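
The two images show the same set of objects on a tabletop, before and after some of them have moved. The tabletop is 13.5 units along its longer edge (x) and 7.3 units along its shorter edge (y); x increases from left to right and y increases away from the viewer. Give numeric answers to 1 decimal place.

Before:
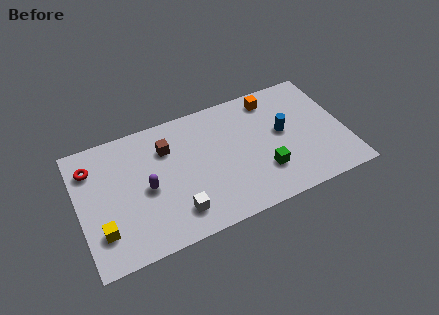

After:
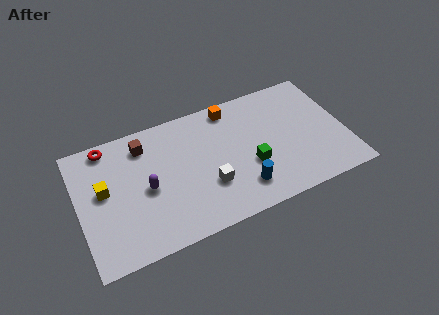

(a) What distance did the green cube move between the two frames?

0.8

From (9.2, 2.1) to (8.6, 2.7), the green cube covered √(0.6² + 0.6²) ≈ 0.8 units.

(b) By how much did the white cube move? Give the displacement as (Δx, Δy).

(1.7, 0.9)

The white cube was at about (4.7, 1.5) and moved to about (6.4, 2.4).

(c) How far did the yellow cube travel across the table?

2.2

The yellow cube moved from about (1.0, 1.9) to (1.3, 4.1), a distance of √(0.3² + 2.2²) ≈ 2.2.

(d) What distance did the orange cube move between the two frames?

2.1

The orange cube was near (10.1, 6.2) before and (8.0, 6.4) after, so it travelled √(2.1² + 0.2²) ≈ 2.1 units.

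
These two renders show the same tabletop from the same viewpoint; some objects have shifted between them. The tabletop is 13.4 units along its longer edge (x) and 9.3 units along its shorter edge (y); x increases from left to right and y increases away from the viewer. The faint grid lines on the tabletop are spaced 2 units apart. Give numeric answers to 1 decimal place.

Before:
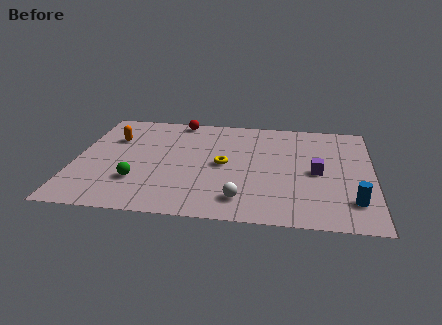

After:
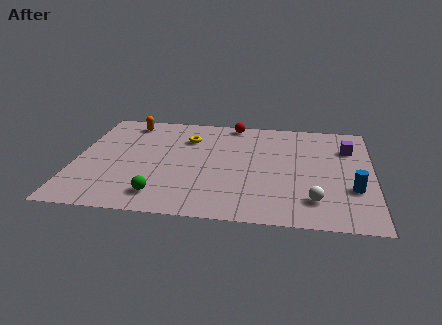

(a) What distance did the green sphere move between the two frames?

1.6

From (2.9, 2.7) to (4.0, 1.6), the green sphere covered √(1.1² + 1.1²) ≈ 1.6 units.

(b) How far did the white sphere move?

3.2

The white sphere was near (7.6, 1.7) before and (10.8, 2.0) after, so it travelled √(3.2² + 0.3²) ≈ 3.2 units.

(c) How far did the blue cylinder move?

1.0

From (12.5, 2.1) to (12.5, 3.1), the blue cylinder covered √(0.0² + 1.0²) ≈ 1.0 units.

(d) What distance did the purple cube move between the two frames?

2.7

The purple cube was near (10.9, 4.4) before and (12.3, 6.7) after, so it travelled √(1.4² + 2.3²) ≈ 2.7 units.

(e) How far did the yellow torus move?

2.8

The yellow torus moved from about (6.7, 4.6) to (5.0, 6.8), a distance of √(1.7² + 2.2²) ≈ 2.8.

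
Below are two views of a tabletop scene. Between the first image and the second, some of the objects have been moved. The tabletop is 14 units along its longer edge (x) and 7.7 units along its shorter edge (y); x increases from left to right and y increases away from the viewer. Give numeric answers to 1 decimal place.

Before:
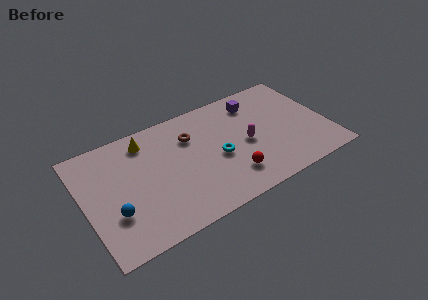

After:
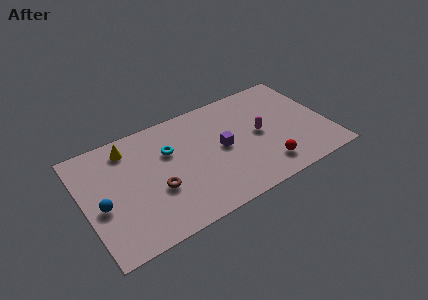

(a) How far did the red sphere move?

2.0

The red sphere was near (8.1, 1.8) before and (10.1, 1.5) after, so it travelled √(2.0² + 0.3²) ≈ 2.0 units.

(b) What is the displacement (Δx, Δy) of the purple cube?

(-2.3, -2.3)

From the two frames, the purple cube sits at roughly (10.2, 6.2) before and (7.9, 3.9) after.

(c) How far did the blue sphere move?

1.0

From (1.5, 2.5) to (0.9, 3.3), the blue sphere covered √(0.6² + 0.8²) ≈ 1.0 units.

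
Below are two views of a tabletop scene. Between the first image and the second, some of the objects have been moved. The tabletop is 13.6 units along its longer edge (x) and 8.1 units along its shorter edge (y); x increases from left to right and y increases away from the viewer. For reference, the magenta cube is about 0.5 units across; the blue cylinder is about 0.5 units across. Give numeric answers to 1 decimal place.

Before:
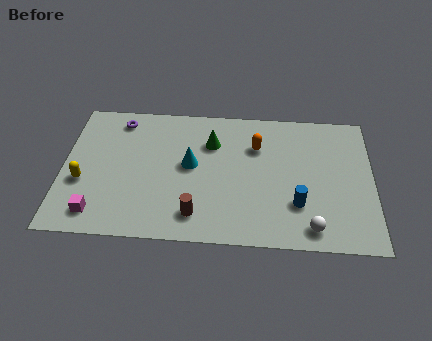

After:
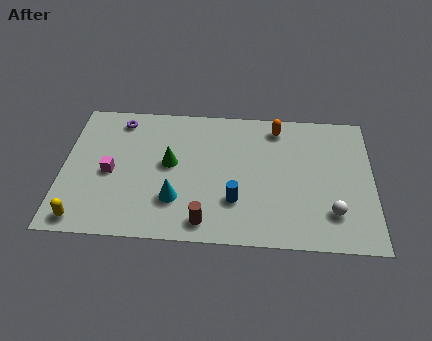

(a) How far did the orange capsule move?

1.5

From (8.5, 5.7) to (9.4, 6.9), the orange capsule covered √(0.9² + 1.2²) ≈ 1.5 units.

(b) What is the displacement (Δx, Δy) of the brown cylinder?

(0.4, -0.4)

The brown cylinder was at about (5.9, 1.5) and moved to about (6.3, 1.1).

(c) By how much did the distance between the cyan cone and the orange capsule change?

+3.2

The distance was about 3.2 in the first image and 6.4 in the second, so they moved 3.2 units further apart.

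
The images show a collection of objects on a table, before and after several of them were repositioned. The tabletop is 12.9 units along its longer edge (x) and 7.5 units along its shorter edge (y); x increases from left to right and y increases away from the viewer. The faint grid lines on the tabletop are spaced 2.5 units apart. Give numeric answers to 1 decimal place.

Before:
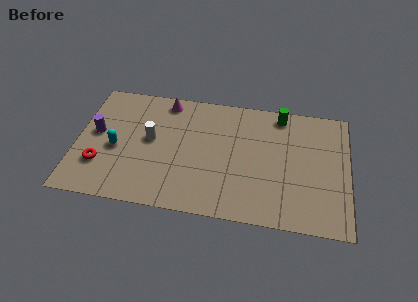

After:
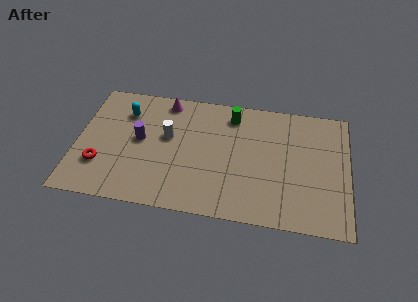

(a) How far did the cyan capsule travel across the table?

2.3

The cyan capsule moved from about (1.9, 3.3) to (2.2, 5.6), a distance of √(0.3² + 2.3²) ≈ 2.3.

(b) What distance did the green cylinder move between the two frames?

2.3

The green cylinder moved from about (9.6, 6.6) to (7.3, 6.2), a distance of √(2.3² + 0.4²) ≈ 2.3.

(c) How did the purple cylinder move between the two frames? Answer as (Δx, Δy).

(2.1, -0.1)

From the two frames, the purple cylinder sits at roughly (0.9, 4.1) before and (3.0, 4.0) after.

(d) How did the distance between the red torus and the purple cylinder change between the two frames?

+0.6

Before: roughly 1.9 units apart; after: 2.5. That's 0.6 units further apart.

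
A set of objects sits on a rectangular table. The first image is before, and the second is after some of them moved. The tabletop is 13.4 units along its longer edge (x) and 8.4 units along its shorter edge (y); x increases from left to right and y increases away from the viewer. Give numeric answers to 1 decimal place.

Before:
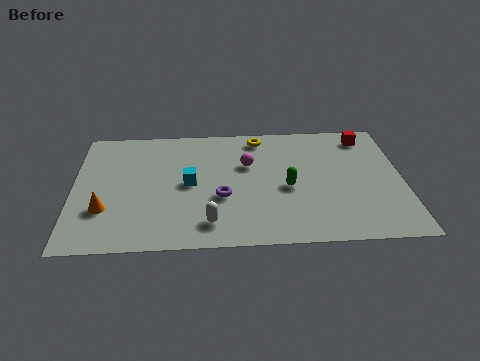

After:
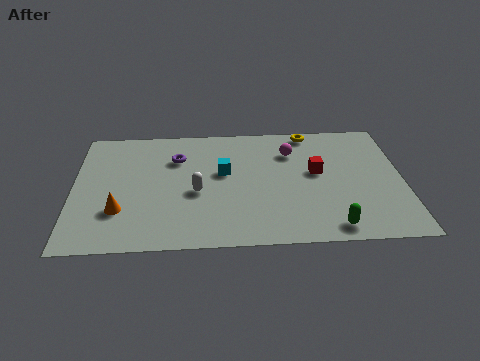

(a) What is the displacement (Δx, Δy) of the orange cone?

(0.6, -0.1)

From the two frames, the orange cone sits at roughly (1.3, 2.6) before and (1.9, 2.5) after.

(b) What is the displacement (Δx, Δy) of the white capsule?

(-0.5, 2.1)

The white capsule started near (5.5, 1.5) and ended near (5.0, 3.6).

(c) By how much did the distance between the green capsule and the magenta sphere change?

+3.1

The distance was about 2.3 in the first image and 5.4 in the second, so they moved 3.1 units further apart.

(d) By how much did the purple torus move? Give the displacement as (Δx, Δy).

(-1.8, 2.8)

The purple torus started near (6.0, 3.2) and ended near (4.2, 6.0).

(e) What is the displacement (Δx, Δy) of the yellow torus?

(2.1, 0.3)

The yellow torus started near (7.6, 7.3) and ended near (9.7, 7.6).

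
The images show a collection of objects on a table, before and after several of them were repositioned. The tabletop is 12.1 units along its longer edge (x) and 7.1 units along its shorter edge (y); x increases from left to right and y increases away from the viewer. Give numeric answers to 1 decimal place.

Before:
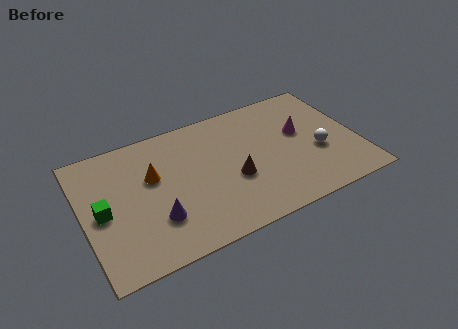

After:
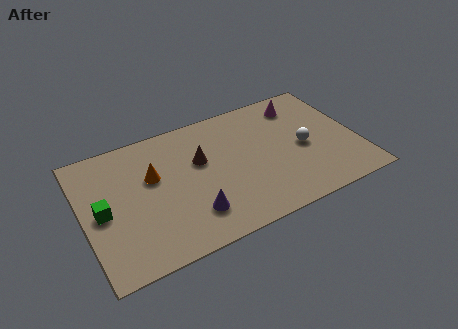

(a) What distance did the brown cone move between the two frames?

2.1

The brown cone moved from about (6.5, 2.8) to (5.2, 4.4), a distance of √(1.3² + 1.6²) ≈ 2.1.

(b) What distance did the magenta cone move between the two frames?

1.6

The magenta cone moved from about (9.7, 4.2) to (9.9, 5.8), a distance of √(0.2² + 1.6²) ≈ 1.6.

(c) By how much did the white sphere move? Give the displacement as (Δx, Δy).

(-0.6, 0.5)

The white sphere was at about (10.3, 2.8) and moved to about (9.7, 3.3).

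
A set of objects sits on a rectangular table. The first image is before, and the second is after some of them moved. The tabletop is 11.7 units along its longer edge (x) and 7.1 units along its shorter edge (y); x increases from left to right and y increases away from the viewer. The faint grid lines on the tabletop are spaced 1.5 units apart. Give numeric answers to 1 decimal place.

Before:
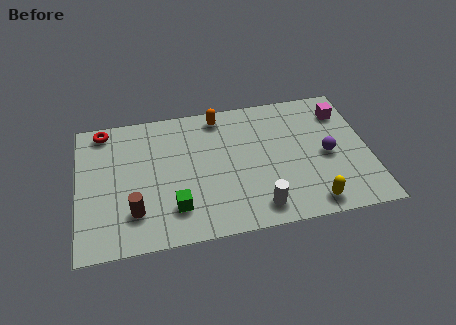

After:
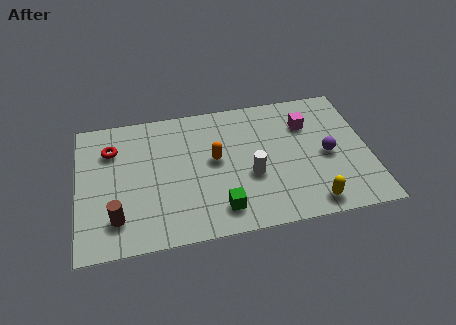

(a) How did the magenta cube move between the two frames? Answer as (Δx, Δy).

(-1.5, -0.4)

From the two frames, the magenta cube sits at roughly (10.8, 5.5) before and (9.3, 5.1) after.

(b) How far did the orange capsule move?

2.3

From (5.8, 6.2) to (5.5, 3.9), the orange capsule covered √(0.3² + 2.3²) ≈ 2.3 units.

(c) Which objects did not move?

the purple sphere and the yellow capsule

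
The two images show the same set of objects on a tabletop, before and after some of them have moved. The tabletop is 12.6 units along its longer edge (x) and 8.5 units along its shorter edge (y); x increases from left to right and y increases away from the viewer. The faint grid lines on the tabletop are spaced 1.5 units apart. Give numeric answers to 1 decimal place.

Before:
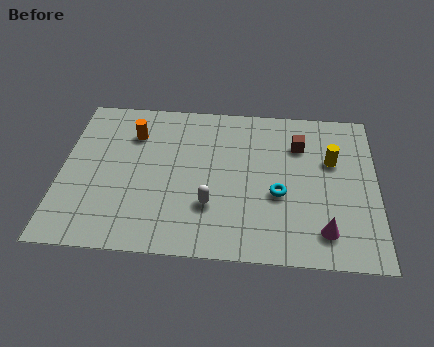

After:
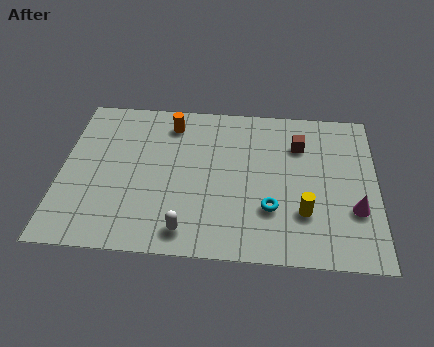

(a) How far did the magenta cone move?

1.7

The magenta cone was near (10.5, 1.6) before and (11.7, 2.8) after, so it travelled √(1.2² + 1.2²) ≈ 1.7 units.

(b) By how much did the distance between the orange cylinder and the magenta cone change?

-0.5

The distance was about 9.0 in the first image and 8.5 in the second, so they moved 0.5 units closer together.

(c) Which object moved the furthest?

the yellow cylinder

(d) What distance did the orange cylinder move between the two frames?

1.7

The orange cylinder was near (2.8, 6.3) before and (4.3, 7.0) after, so it travelled √(1.5² + 0.7²) ≈ 1.7 units.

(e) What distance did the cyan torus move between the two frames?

0.9

From (8.7, 3.4) to (8.4, 2.6), the cyan torus covered √(0.3² + 0.8²) ≈ 0.9 units.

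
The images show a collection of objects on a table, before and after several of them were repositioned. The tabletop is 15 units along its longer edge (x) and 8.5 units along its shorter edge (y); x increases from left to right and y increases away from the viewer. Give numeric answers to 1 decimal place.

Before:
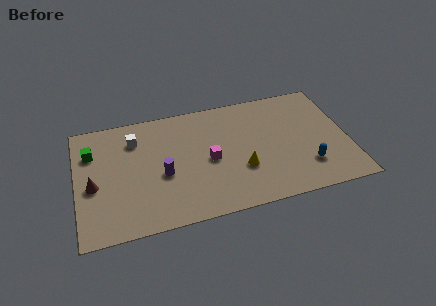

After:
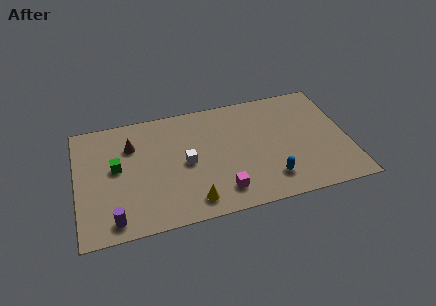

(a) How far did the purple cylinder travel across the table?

3.8

From (4.7, 3.6) to (1.9, 1.1), the purple cylinder covered √(2.8² + 2.5²) ≈ 3.8 units.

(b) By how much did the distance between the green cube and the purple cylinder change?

-0.9

They were about 4.5 units apart before and 3.6 after — 0.9 units closer together.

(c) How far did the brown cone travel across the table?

3.3

The brown cone moved from about (0.9, 3.7) to (3.1, 6.1), a distance of √(2.2² + 2.4²) ≈ 3.3.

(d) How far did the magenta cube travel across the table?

2.5

The magenta cube was near (7.3, 4.0) before and (7.8, 1.6) after, so it travelled √(0.5² + 2.4²) ≈ 2.5 units.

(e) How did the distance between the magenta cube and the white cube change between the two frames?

-1.6

They were about 4.7 units apart before and 3.1 after — 1.6 units closer together.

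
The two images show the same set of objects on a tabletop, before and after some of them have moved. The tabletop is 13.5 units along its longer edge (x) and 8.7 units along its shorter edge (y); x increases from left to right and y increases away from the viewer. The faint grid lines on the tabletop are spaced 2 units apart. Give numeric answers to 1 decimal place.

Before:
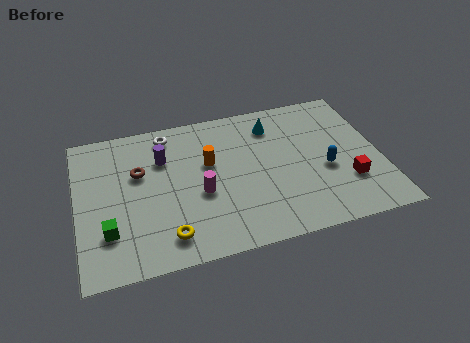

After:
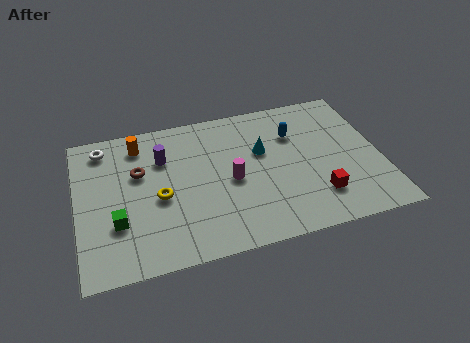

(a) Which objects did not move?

the purple cylinder and the brown torus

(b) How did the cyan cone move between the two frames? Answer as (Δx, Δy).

(-0.6, -1.5)

From the two frames, the cyan cone sits at roughly (8.9, 6.9) before and (8.3, 5.4) after.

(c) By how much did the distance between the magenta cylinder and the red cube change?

-2.4

Before: roughly 6.6 units apart; after: 4.2. That's 2.4 units closer together.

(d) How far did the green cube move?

0.6

The green cube moved from about (1.3, 2.4) to (1.7, 2.8), a distance of √(0.4² + 0.4²) ≈ 0.6.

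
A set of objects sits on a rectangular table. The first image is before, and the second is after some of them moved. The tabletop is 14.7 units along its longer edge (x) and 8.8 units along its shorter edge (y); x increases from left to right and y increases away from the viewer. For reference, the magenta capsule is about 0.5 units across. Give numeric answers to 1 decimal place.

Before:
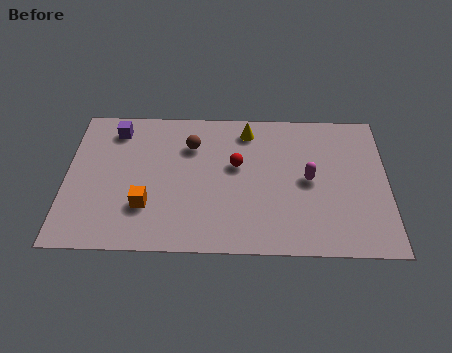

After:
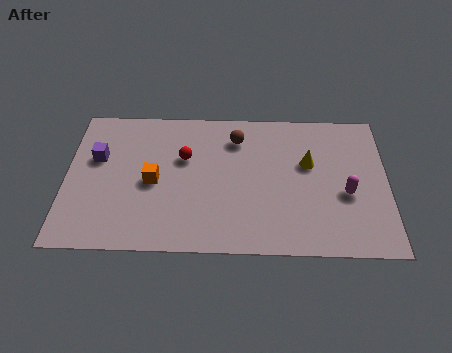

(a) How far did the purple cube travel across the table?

2.0

The purple cube was near (2.2, 7.3) before and (1.4, 5.5) after, so it travelled √(0.8² + 1.8²) ≈ 2.0 units.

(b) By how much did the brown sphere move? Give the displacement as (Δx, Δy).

(2.1, 0.5)

The brown sphere was at about (5.7, 6.4) and moved to about (7.8, 6.9).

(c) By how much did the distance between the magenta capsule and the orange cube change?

+1.2

They were about 7.6 units apart before and 8.8 after — 1.2 units further apart.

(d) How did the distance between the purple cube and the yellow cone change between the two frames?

+3.6

The distance was about 6.1 in the first image and 9.7 in the second, so they moved 3.6 units further apart.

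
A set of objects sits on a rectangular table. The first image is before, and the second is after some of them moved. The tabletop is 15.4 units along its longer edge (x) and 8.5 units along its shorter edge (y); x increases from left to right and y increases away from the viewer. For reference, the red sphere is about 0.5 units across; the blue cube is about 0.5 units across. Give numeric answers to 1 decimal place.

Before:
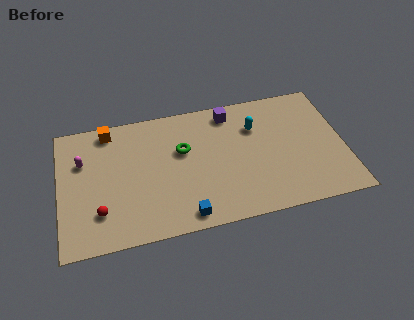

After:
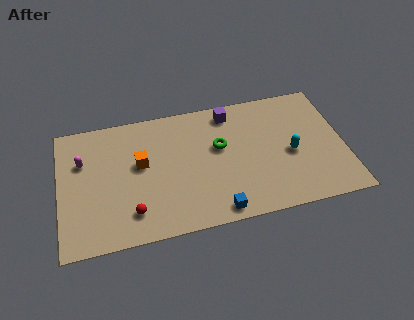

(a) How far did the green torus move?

2.0

The green torus was near (6.7, 5.3) before and (8.7, 5.1) after, so it travelled √(2.0² + 0.2²) ≈ 2.0 units.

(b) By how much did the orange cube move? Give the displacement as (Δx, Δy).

(1.6, -2.6)

From the two frames, the orange cube sits at roughly (2.8, 7.5) before and (4.4, 4.9) after.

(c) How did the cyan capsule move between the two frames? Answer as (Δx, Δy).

(1.8, -2.2)

The cyan capsule was at about (10.7, 6.0) and moved to about (12.5, 3.8).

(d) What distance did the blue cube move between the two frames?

1.7

From (6.6, 1.0) to (8.3, 0.9), the blue cube covered √(1.7² + 0.1²) ≈ 1.7 units.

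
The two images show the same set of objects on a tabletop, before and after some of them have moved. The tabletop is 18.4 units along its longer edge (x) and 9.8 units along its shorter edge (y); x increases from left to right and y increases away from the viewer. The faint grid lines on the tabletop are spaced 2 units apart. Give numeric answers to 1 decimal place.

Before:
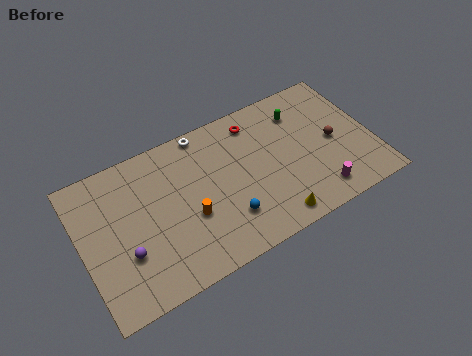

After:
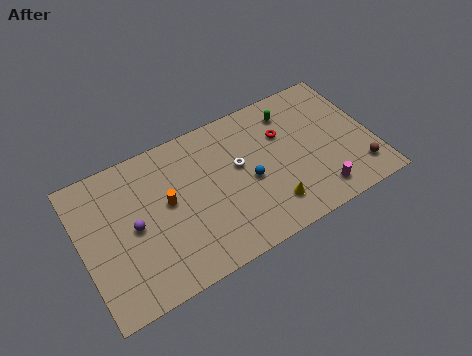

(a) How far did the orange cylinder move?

2.0

The orange cylinder moved from about (6.6, 3.8) to (5.4, 5.4), a distance of √(1.2² + 1.6²) ≈ 2.0.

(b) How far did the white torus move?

3.8

The white torus was near (8.2, 9.0) before and (10.0, 5.7) after, so it travelled √(1.8² + 3.3²) ≈ 3.8 units.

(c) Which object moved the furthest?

the white torus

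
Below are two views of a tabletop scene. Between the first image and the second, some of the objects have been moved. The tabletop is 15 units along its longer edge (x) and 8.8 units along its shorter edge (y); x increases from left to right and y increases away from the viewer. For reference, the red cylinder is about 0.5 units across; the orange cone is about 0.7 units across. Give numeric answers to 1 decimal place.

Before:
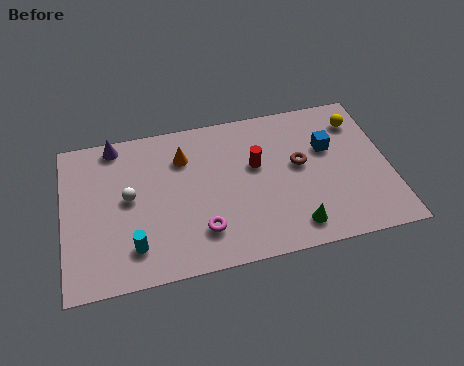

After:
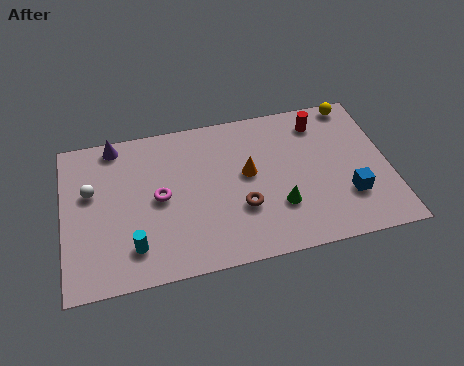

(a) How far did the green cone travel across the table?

1.4

The green cone moved from about (10.4, 1.4) to (9.8, 2.7), a distance of √(0.6² + 1.3²) ≈ 1.4.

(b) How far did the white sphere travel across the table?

1.8

The white sphere was near (3.0, 4.7) before and (1.3, 5.4) after, so it travelled √(1.7² + 0.7²) ≈ 1.8 units.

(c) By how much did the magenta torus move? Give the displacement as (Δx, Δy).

(-1.8, 2.3)

The magenta torus was at about (6.2, 2.1) and moved to about (4.4, 4.4).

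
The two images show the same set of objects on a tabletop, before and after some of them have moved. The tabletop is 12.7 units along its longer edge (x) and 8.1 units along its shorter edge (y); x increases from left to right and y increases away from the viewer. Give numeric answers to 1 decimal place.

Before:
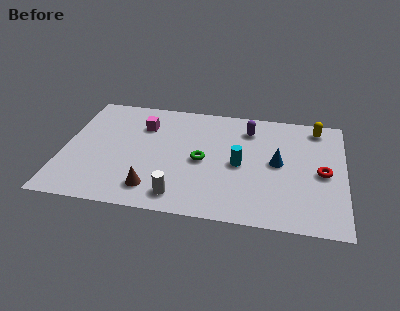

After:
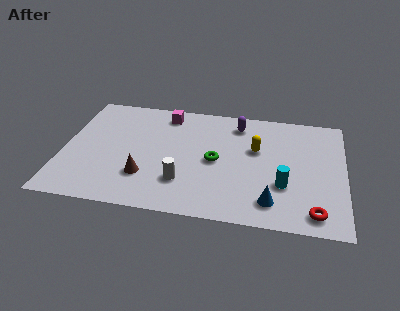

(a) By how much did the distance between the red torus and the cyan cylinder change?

-1.6

The distance was about 3.7 in the first image and 2.1 in the second, so they moved 1.6 units closer together.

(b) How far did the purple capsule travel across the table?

0.6

The purple capsule was near (8.3, 6.4) before and (7.8, 6.7) after, so it travelled √(0.5² + 0.3²) ≈ 0.6 units.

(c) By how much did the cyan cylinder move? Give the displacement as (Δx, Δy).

(2.0, -1.1)

The cyan cylinder was at about (8.0, 3.8) and moved to about (10.0, 2.7).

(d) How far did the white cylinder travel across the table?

1.0

From (5.4, 1.2) to (5.5, 2.2), the white cylinder covered √(0.1² + 1.0²) ≈ 1.0 units.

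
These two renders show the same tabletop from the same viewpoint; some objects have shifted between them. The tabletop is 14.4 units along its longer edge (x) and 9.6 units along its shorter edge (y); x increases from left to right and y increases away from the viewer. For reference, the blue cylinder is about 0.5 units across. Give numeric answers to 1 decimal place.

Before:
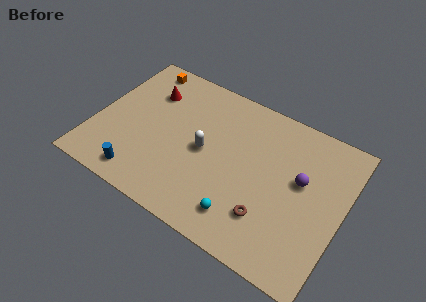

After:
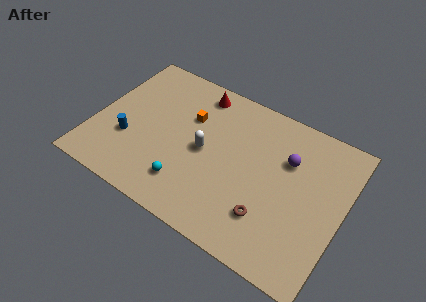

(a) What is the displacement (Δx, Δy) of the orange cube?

(3.3, -2.1)

The orange cube started near (1.9, 8.5) and ended near (5.2, 6.4).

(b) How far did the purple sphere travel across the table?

1.3

From (11.9, 5.6) to (11.0, 6.5), the purple sphere covered √(0.9² + 0.9²) ≈ 1.3 units.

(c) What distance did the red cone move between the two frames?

3.0

The red cone moved from about (2.7, 7.0) to (5.4, 8.3), a distance of √(2.7² + 1.3²) ≈ 3.0.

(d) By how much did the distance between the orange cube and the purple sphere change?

-4.6

They were about 10.4 units apart before and 5.8 after — 4.6 units closer together.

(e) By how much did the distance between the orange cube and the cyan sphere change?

-5.5

The distance was about 9.8 in the first image and 4.3 in the second, so they moved 5.5 units closer together.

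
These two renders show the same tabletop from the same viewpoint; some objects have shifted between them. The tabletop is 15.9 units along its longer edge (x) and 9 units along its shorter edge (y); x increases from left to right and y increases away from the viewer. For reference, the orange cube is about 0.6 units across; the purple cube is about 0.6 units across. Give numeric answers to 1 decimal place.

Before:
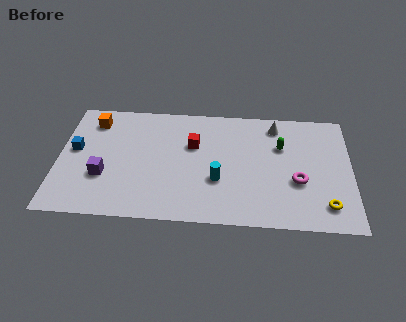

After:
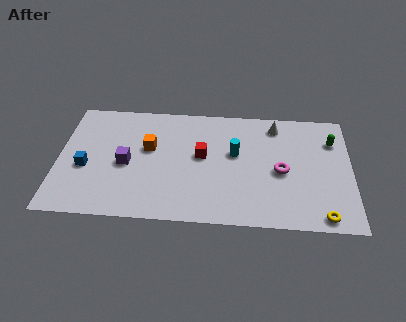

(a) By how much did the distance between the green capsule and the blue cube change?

+2.5

The distance was about 11.2 in the first image and 13.7 in the second, so they moved 2.5 units further apart.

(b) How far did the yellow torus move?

0.8

The yellow torus moved from about (14.5, 1.7) to (14.3, 0.9), a distance of √(0.2² + 0.8²) ≈ 0.8.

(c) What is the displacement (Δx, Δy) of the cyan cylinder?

(0.9, 2.1)

The cyan cylinder started near (8.7, 3.2) and ended near (9.6, 5.3).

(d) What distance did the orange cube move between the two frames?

3.6

The orange cube moved from about (1.8, 7.3) to (4.9, 5.4), a distance of √(3.1² + 1.9²) ≈ 3.6.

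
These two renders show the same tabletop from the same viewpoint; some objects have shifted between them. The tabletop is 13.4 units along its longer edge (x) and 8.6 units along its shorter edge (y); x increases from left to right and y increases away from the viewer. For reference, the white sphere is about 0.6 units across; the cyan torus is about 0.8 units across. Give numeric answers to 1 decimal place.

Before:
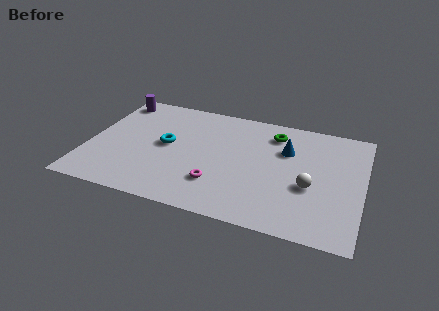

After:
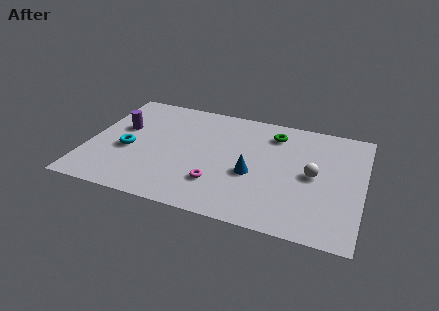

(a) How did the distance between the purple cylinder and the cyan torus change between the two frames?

-2.4

The distance was about 4.1 in the first image and 1.7 in the second, so they moved 2.4 units closer together.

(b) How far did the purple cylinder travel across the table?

2.3

The purple cylinder was near (0.9, 7.4) before and (1.5, 5.2) after, so it travelled √(0.6² + 2.2²) ≈ 2.3 units.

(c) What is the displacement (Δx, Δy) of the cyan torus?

(-1.8, -0.9)

The cyan torus started near (3.8, 4.5) and ended near (2.0, 3.6).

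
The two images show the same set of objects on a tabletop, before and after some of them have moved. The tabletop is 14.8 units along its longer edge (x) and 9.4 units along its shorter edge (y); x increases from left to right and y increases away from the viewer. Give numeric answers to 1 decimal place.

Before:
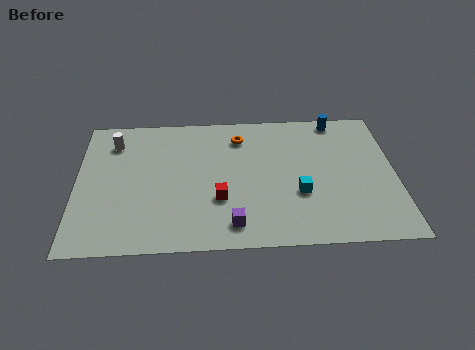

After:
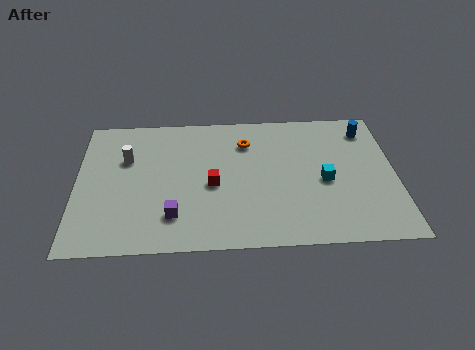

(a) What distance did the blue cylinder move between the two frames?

1.6

From (12.2, 8.5) to (13.6, 7.7), the blue cylinder covered √(1.4² + 0.8²) ≈ 1.6 units.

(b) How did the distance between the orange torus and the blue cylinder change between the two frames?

+1.0

They were about 4.7 units apart before and 5.7 after — 1.0 units further apart.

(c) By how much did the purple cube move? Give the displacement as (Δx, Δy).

(-2.7, 0.7)

The purple cube was at about (7.2, 1.5) and moved to about (4.5, 2.2).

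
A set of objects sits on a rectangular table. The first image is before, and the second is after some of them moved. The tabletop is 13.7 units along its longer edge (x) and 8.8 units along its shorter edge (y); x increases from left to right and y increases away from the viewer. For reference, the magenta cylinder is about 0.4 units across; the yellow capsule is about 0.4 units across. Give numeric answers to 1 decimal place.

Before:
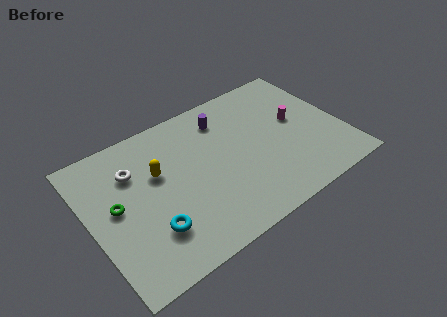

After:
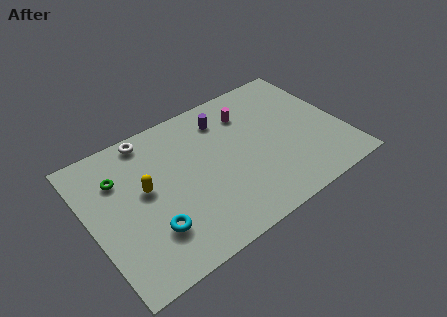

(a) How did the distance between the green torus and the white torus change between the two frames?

+0.5

Before: roughly 2.0 units apart; after: 2.5. That's 0.5 units further apart.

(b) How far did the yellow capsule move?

1.0

The yellow capsule moved from about (3.8, 5.5) to (3.0, 4.9), a distance of √(0.8² + 0.6²) ≈ 1.0.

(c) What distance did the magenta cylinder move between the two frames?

3.0

The magenta cylinder was near (11.4, 4.9) before and (9.0, 6.7) after, so it travelled √(2.4² + 1.8²) ≈ 3.0 units.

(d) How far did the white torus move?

1.9

The white torus moved from about (2.6, 6.3) to (3.7, 7.9), a distance of √(1.1² + 1.6²) ≈ 1.9.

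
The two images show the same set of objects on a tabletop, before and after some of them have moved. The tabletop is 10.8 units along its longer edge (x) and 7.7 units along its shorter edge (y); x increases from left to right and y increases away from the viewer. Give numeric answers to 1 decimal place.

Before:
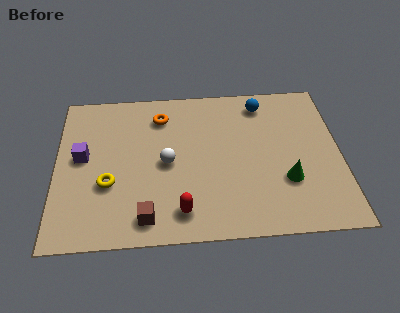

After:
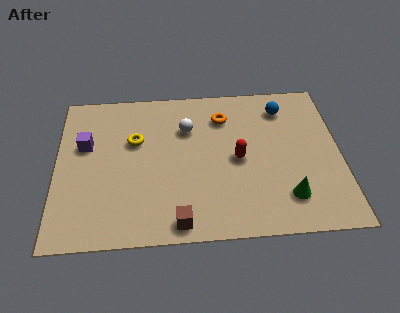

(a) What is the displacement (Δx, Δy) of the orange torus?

(2.4, -0.2)

The orange torus started near (4.0, 6.1) and ended near (6.4, 5.9).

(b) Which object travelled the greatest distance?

the red capsule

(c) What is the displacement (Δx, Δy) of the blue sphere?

(0.8, -0.3)

The blue sphere was at about (7.9, 6.5) and moved to about (8.7, 6.2).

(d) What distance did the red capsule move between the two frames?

3.3

The red capsule was near (4.7, 1.3) before and (6.9, 3.7) after, so it travelled √(2.2² + 2.4²) ≈ 3.3 units.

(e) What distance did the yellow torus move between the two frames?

2.3

The yellow torus moved from about (2.0, 2.8) to (3.0, 4.9), a distance of √(1.0² + 2.1²) ≈ 2.3.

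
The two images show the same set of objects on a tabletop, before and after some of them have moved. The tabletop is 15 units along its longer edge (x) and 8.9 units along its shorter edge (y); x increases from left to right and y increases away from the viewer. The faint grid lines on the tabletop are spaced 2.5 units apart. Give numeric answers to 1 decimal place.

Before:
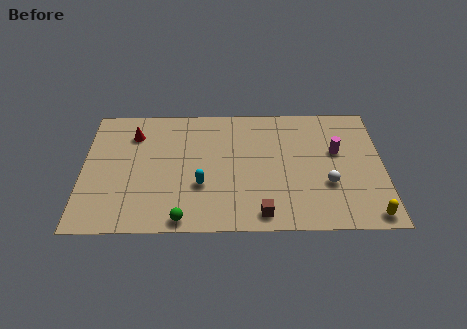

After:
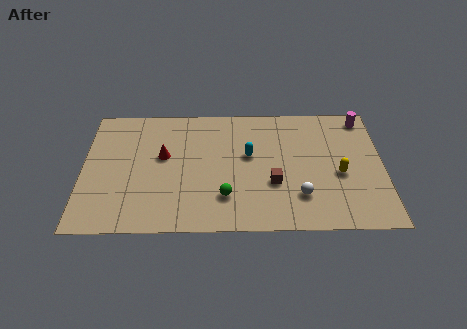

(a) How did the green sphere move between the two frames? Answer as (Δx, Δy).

(2.1, 1.5)

The green sphere was at about (5.0, 0.8) and moved to about (7.1, 2.3).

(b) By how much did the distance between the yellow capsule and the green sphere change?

-3.3

They were about 9.2 units apart before and 5.9 after — 3.3 units closer together.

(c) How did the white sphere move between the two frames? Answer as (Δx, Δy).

(-1.4, -0.8)

From the two frames, the white sphere sits at roughly (12.2, 3.1) before and (10.8, 2.3) after.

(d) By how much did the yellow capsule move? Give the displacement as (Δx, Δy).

(-1.4, 2.9)

The yellow capsule was at about (14.2, 0.9) and moved to about (12.8, 3.8).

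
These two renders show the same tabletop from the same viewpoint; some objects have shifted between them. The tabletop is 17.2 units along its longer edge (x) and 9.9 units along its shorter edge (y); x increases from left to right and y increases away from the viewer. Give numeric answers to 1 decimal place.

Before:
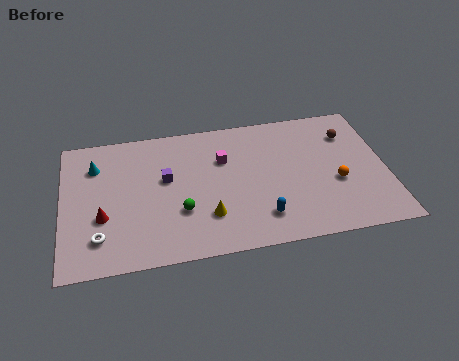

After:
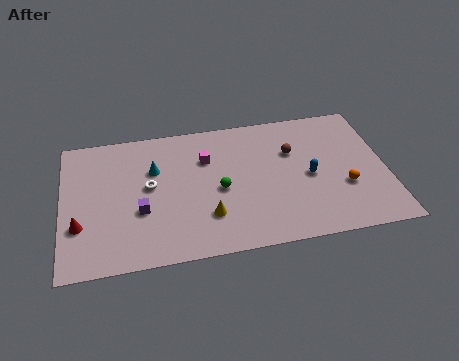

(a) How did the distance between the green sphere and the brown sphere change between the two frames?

-5.6

The distance was about 10.1 in the first image and 4.5 in the second, so they moved 5.6 units closer together.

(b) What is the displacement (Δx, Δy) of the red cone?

(-1.2, -0.4)

The red cone was at about (2.1, 3.6) and moved to about (0.9, 3.2).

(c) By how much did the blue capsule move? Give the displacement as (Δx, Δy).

(2.7, 2.5)

From the two frames, the blue capsule sits at roughly (10.4, 2.1) before and (13.1, 4.6) after.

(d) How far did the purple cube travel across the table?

2.5

From (5.5, 5.8) to (4.1, 3.7), the purple cube covered √(1.4² + 2.1²) ≈ 2.5 units.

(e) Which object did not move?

the yellow cone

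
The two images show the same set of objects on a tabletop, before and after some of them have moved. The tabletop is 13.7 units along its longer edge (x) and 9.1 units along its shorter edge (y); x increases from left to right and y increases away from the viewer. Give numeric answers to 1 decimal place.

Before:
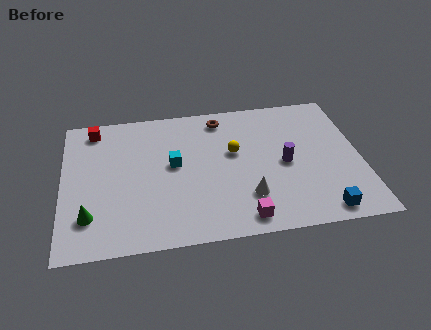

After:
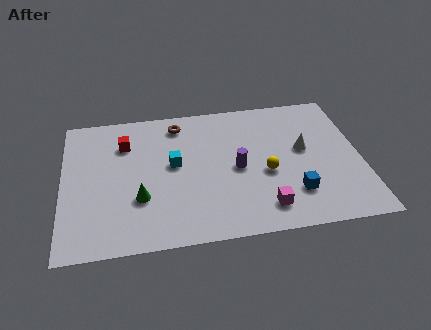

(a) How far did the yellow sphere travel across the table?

2.1

The yellow sphere was near (7.9, 5.4) before and (9.3, 3.8) after, so it travelled √(1.4² + 1.6²) ≈ 2.1 units.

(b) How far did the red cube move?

1.8

The red cube moved from about (1.5, 7.9) to (2.9, 6.7), a distance of √(1.4² + 1.2²) ≈ 1.8.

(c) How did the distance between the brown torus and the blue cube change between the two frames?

-0.6

They were about 8.0 units apart before and 7.4 after — 0.6 units closer together.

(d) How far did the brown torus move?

2.0

The brown torus was near (7.4, 7.8) before and (5.4, 7.7) after, so it travelled √(2.0² + 0.1²) ≈ 2.0 units.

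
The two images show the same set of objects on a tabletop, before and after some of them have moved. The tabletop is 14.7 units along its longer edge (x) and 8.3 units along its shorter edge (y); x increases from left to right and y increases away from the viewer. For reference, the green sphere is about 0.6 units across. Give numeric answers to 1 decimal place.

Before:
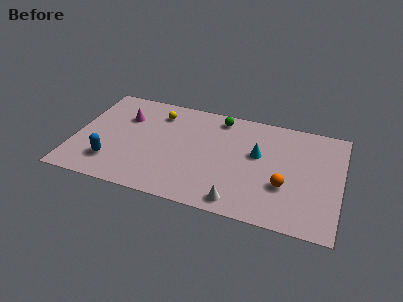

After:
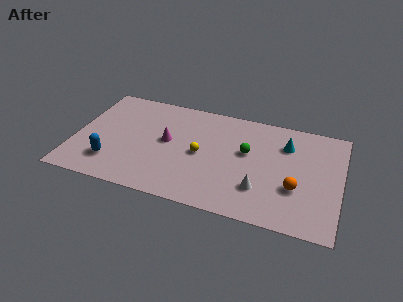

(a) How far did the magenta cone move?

2.8

From (2.6, 5.8) to (5.1, 4.5), the magenta cone covered √(2.5² + 1.3²) ≈ 2.8 units.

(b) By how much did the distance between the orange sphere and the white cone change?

-1.1

They were about 3.1 units apart before and 2.0 after — 1.1 units closer together.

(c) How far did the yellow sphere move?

3.7

From (4.4, 6.6) to (7.0, 4.0), the yellow sphere covered √(2.6² + 2.6²) ≈ 3.7 units.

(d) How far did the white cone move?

1.7

From (9.3, 1.0) to (10.4, 2.3), the white cone covered √(1.1² + 1.3²) ≈ 1.7 units.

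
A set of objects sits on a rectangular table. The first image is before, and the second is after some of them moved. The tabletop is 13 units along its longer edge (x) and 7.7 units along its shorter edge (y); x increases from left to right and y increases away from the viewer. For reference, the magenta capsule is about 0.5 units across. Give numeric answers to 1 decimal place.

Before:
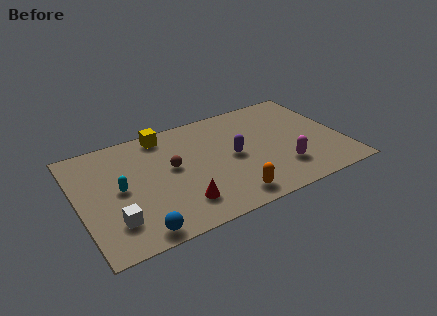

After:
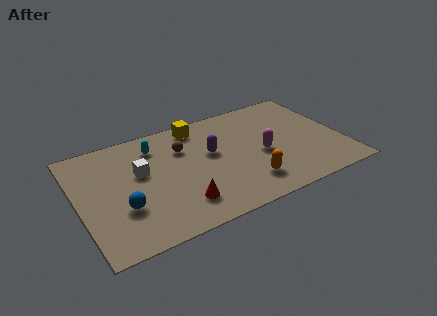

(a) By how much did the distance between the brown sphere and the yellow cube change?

-0.9

The distance was about 2.5 in the first image and 1.6 in the second, so they moved 0.9 units closer together.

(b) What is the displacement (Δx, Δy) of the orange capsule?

(1.0, 0.6)

The orange capsule was at about (7.0, 1.1) and moved to about (8.0, 1.7).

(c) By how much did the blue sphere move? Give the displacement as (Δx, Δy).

(-0.5, 1.8)

The blue sphere started near (2.5, 0.8) and ended near (2.0, 2.6).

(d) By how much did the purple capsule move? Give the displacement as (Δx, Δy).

(-1.0, 0.7)

The purple capsule was at about (7.6, 3.8) and moved to about (6.6, 4.5).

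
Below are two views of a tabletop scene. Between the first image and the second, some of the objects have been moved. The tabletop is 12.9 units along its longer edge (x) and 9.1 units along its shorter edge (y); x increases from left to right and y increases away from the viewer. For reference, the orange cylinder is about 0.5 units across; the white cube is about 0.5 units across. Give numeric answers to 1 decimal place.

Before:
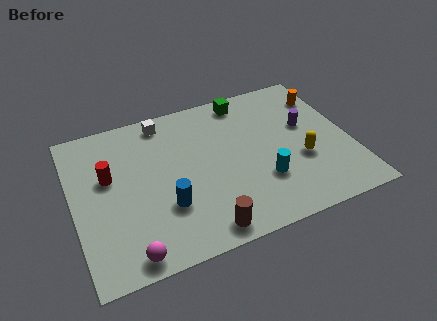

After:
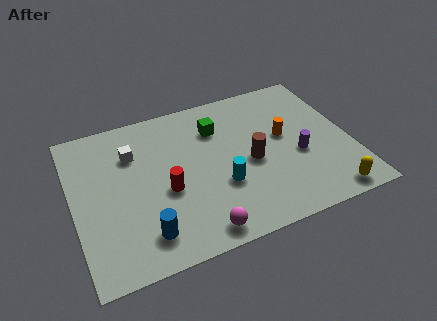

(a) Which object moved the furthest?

the brown cylinder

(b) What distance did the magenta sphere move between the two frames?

3.2

The magenta sphere was near (2.2, 0.9) before and (5.4, 1.0) after, so it travelled √(3.2² + 0.1²) ≈ 3.2 units.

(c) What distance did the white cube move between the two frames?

2.2

The white cube moved from about (4.5, 8.0) to (2.9, 6.5), a distance of √(1.6² + 1.5²) ≈ 2.2.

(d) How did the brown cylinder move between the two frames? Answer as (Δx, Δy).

(2.6, 3.1)

From the two frames, the brown cylinder sits at roughly (5.6, 1.0) before and (8.2, 4.1) after.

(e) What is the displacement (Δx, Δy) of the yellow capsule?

(0.9, -2.5)

The yellow capsule started near (10.5, 3.4) and ended near (11.4, 0.9).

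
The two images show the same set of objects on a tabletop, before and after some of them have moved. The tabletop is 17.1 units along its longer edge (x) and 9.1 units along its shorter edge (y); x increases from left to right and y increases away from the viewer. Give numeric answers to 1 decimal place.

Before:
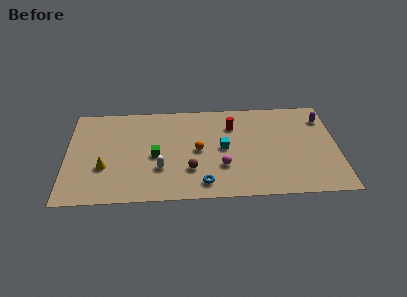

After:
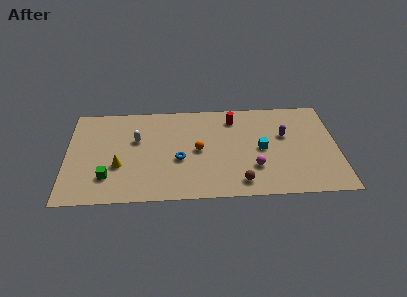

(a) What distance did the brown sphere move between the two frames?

3.4

From (7.8, 2.7) to (10.9, 1.4), the brown sphere covered √(3.1² + 1.3²) ≈ 3.4 units.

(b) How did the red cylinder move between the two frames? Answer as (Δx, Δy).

(0.1, 0.7)

From the two frames, the red cylinder sits at roughly (10.5, 6.7) before and (10.6, 7.4) after.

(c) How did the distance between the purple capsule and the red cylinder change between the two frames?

-2.1

The distance was about 5.8 in the first image and 3.7 in the second, so they moved 2.1 units closer together.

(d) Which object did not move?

the orange sphere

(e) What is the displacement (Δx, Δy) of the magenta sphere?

(2.0, -0.2)

The magenta sphere started near (9.8, 2.9) and ended near (11.8, 2.7).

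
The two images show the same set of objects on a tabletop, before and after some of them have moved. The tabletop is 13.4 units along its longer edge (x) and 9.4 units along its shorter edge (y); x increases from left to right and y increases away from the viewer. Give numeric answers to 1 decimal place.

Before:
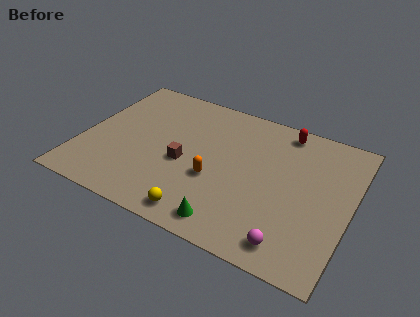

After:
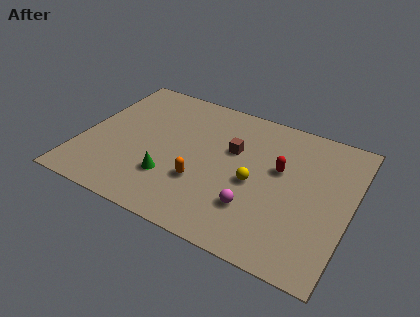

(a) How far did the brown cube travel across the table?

2.9

From (5.2, 4.0) to (7.4, 5.9), the brown cube covered √(2.2² + 1.9²) ≈ 2.9 units.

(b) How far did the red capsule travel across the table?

2.7

The red capsule was near (9.7, 8.3) before and (9.8, 5.6) after, so it travelled √(0.1² + 2.7²) ≈ 2.7 units.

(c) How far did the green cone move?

3.5

From (7.9, 1.2) to (4.7, 2.7), the green cone covered √(3.2² + 1.5²) ≈ 3.5 units.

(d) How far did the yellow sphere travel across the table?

3.8

The yellow sphere was near (6.5, 1.1) before and (8.7, 4.2) after, so it travelled √(2.2² + 3.1²) ≈ 3.8 units.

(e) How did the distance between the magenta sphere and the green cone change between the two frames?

+1.2

The distance was about 3.0 in the first image and 4.2 in the second, so they moved 1.2 units further apart.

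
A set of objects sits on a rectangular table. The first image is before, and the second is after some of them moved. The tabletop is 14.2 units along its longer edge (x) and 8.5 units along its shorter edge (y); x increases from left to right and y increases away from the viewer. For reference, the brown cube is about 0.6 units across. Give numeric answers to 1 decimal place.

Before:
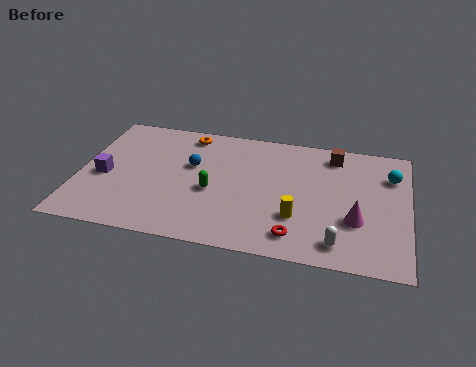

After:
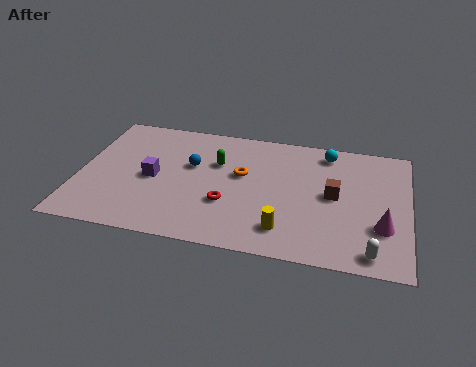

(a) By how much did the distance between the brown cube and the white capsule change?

-2.1

The distance was about 5.9 in the first image and 3.8 in the second, so they moved 2.1 units closer together.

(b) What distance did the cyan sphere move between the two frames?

3.0

The cyan sphere was near (13.4, 6.2) before and (10.6, 7.3) after, so it travelled √(2.8² + 1.1²) ≈ 3.0 units.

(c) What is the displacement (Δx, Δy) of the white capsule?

(1.4, -0.3)

From the two frames, the white capsule sits at roughly (11.3, 1.3) before and (12.7, 1.0) after.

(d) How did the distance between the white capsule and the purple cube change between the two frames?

-0.5

They were about 10.5 units apart before and 10.0 after — 0.5 units closer together.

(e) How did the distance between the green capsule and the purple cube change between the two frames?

-1.6

Before: roughly 4.7 units apart; after: 3.1. That's 1.6 units closer together.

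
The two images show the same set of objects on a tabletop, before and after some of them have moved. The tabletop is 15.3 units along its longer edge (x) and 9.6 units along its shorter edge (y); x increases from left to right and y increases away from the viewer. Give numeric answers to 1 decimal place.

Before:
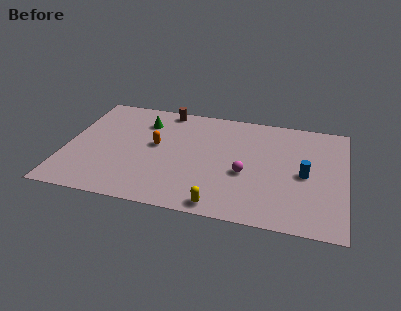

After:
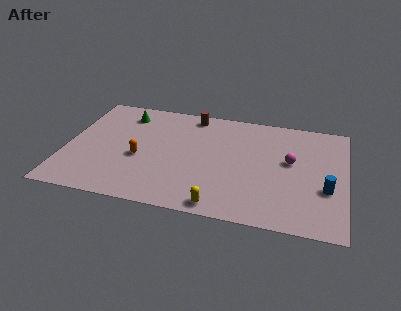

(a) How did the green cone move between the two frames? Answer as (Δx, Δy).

(-1.1, 0.5)

The green cone started near (4.1, 7.3) and ended near (3.0, 7.8).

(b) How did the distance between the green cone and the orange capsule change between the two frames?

+1.8

They were about 2.2 units apart before and 4.0 after — 1.8 units further apart.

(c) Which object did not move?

the yellow capsule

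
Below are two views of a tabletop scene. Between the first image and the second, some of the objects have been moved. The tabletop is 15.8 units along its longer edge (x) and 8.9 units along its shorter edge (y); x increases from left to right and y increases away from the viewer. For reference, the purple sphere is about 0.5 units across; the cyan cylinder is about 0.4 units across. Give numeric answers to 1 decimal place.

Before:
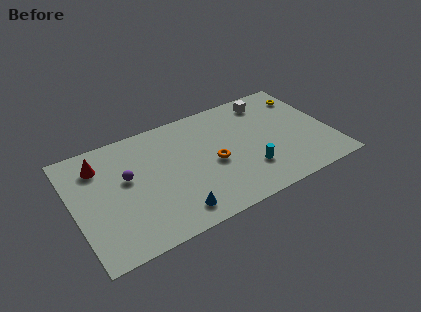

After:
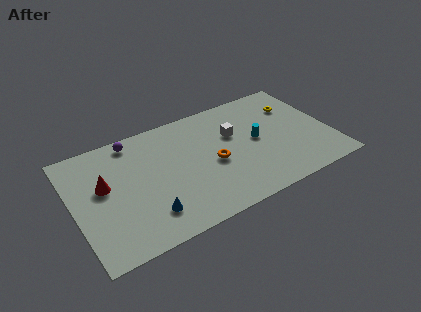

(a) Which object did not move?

the orange torus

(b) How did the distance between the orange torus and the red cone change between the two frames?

-0.6

Before: roughly 7.3 units apart; after: 6.7. That's 0.6 units closer together.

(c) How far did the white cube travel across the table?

3.1

From (12.5, 7.5) to (10.0, 5.7), the white cube covered √(2.5² + 1.8²) ≈ 3.1 units.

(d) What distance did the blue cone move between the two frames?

1.6

The blue cone was near (5.7, 1.4) before and (4.2, 2.0) after, so it travelled √(1.5² + 0.6²) ≈ 1.6 units.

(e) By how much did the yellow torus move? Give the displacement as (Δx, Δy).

(-0.8, -0.6)

The yellow torus started near (14.8, 7.0) and ended near (14.0, 6.4).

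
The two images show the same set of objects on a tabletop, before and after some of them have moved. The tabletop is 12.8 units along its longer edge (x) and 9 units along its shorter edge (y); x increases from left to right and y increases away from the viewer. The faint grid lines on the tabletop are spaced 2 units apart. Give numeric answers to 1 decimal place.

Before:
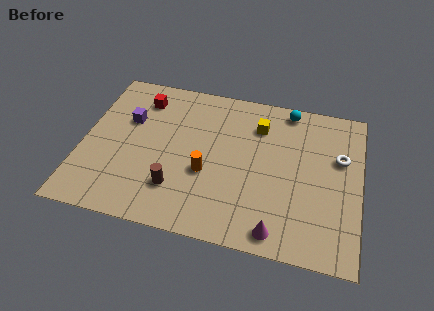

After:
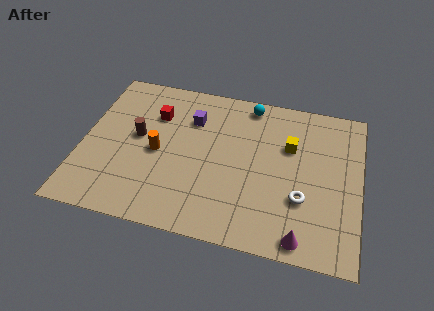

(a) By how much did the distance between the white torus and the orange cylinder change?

+0.4

Before: roughly 6.4 units apart; after: 6.8. That's 0.4 units further apart.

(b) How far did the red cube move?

1.1

The red cube was near (2.5, 7.2) before and (3.2, 6.4) after, so it travelled √(0.7² + 0.8²) ≈ 1.1 units.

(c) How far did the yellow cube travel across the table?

1.7

From (8.0, 6.8) to (9.5, 5.9), the yellow cube covered √(1.5² + 0.9²) ≈ 1.7 units.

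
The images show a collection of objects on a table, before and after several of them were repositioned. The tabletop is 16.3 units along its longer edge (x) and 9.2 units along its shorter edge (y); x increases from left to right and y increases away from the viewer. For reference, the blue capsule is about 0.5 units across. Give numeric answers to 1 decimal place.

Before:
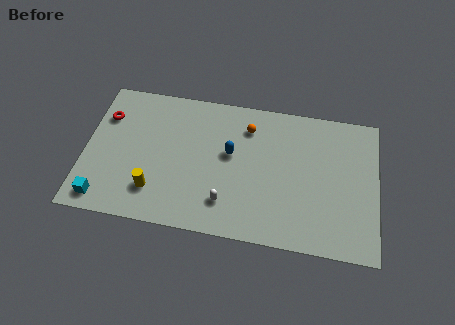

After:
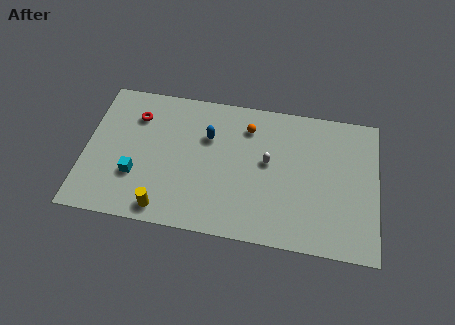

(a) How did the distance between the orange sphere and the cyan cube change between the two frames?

-2.4

Before: roughly 9.8 units apart; after: 7.4. That's 2.4 units closer together.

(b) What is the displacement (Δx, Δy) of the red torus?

(1.7, 0.3)

The red torus was at about (1.0, 6.6) and moved to about (2.7, 6.9).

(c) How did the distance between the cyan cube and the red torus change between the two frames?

-1.5

They were about 5.4 units apart before and 3.9 after — 1.5 units closer together.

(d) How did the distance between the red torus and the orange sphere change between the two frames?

-1.7

Before: roughly 8.0 units apart; after: 6.3. That's 1.7 units closer together.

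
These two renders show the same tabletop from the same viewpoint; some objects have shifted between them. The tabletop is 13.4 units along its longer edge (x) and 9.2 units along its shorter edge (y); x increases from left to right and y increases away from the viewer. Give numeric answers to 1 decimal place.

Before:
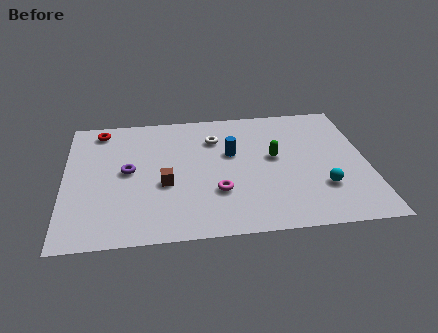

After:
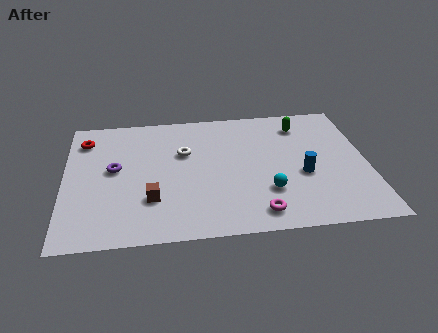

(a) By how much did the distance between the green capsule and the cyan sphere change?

+1.9

Before: roughly 3.1 units apart; after: 5.0. That's 1.9 units further apart.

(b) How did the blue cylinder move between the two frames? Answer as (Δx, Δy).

(3.1, -1.9)

From the two frames, the blue cylinder sits at roughly (7.4, 5.6) before and (10.5, 3.7) after.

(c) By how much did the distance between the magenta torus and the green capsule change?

+3.1

The distance was about 3.4 in the first image and 6.5 in the second, so they moved 3.1 units further apart.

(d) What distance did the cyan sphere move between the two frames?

2.4

The cyan sphere moved from about (11.3, 2.7) to (8.9, 2.7), a distance of √(2.4² + 0.0²) ≈ 2.4.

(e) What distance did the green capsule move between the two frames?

2.6

The green capsule moved from about (9.3, 5.1) to (10.6, 7.4), a distance of √(1.3² + 2.3²) ≈ 2.6.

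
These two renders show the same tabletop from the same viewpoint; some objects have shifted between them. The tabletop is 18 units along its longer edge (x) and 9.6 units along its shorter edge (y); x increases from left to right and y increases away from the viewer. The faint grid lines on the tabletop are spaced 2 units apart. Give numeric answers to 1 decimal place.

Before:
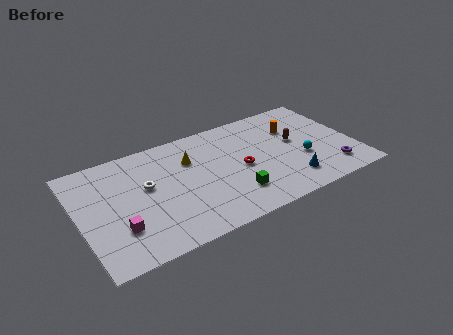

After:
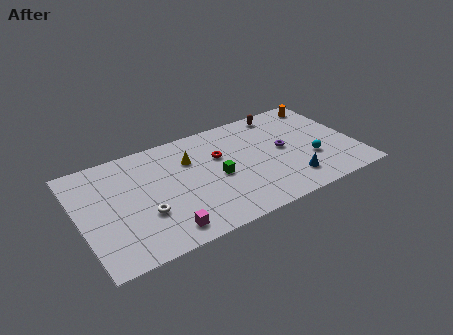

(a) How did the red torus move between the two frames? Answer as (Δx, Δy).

(-1.2, 1.7)

The red torus started near (10.5, 4.5) and ended near (9.3, 6.2).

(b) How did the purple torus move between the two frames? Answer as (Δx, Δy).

(-2.8, 3.1)

The purple torus was at about (16.2, 1.9) and moved to about (13.4, 5.0).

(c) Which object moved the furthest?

the purple torus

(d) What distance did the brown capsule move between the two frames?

3.1

The brown capsule moved from about (14.3, 5.4) to (13.8, 8.5), a distance of √(0.5² + 3.1²) ≈ 3.1.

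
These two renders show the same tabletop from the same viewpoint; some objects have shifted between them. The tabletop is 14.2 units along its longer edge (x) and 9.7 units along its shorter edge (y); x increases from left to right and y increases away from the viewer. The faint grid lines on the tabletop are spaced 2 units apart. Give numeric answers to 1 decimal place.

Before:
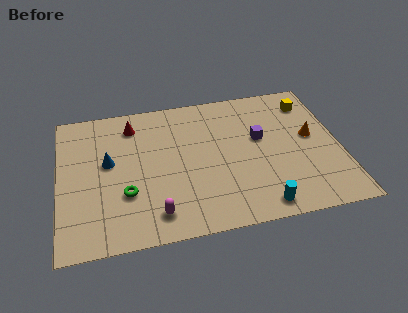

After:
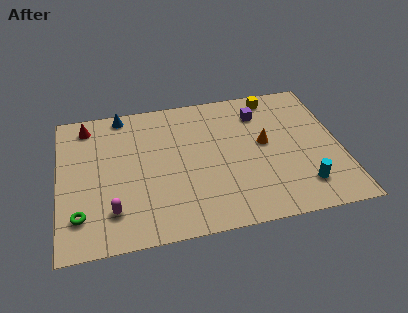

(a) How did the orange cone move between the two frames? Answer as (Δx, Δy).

(-2.4, 0.0)

The orange cone was at about (12.8, 5.3) and moved to about (10.4, 5.3).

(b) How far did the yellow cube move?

2.0

The yellow cube moved from about (12.9, 7.8) to (11.1, 8.6), a distance of √(1.8² + 0.8²) ≈ 2.0.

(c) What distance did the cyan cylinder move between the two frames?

2.4

From (9.9, 1.1) to (12.1, 2.0), the cyan cylinder covered √(2.2² + 0.9²) ≈ 2.4 units.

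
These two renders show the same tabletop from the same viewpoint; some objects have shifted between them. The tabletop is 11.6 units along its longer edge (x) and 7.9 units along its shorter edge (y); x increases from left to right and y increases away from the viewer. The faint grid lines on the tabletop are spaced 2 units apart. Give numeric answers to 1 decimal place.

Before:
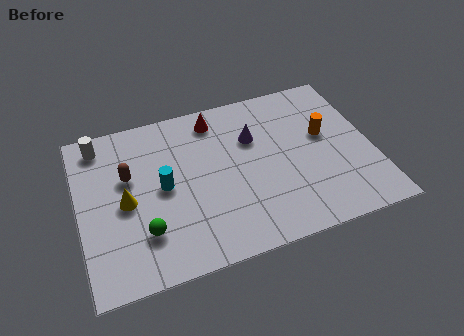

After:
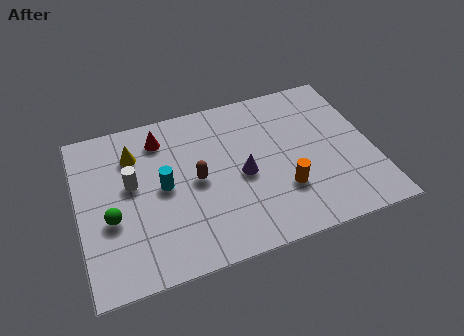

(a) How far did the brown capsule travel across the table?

2.8

The brown capsule was near (2.0, 4.9) before and (4.6, 3.9) after, so it travelled √(2.6² + 1.0²) ≈ 2.8 units.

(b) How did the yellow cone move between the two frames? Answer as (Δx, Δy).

(0.5, 2.2)

From the two frames, the yellow cone sits at roughly (1.8, 3.7) before and (2.3, 5.9) after.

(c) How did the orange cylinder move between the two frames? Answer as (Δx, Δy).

(-1.9, -2.2)

The orange cylinder was at about (9.8, 4.6) and moved to about (7.9, 2.4).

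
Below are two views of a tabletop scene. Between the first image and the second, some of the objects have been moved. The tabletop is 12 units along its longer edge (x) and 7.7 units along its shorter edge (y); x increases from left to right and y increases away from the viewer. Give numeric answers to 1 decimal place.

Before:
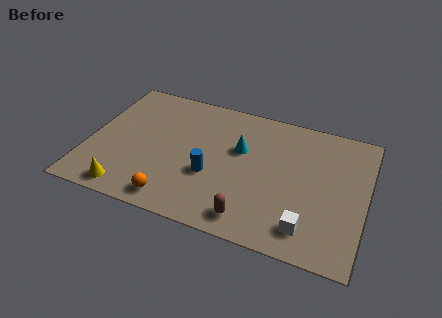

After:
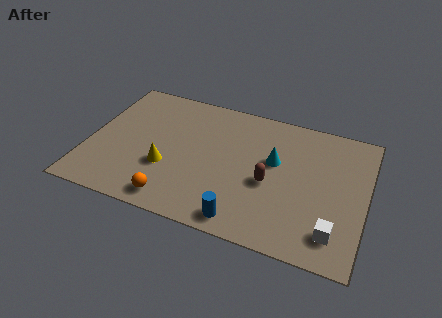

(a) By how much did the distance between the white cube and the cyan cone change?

-0.5

The distance was about 4.7 in the first image and 4.2 in the second, so they moved 0.5 units closer together.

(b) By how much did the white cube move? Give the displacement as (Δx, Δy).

(1.1, 0.1)

The white cube was at about (9.7, 1.4) and moved to about (10.8, 1.5).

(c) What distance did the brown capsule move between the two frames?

2.3

From (7.3, 1.1) to (7.9, 3.3), the brown capsule covered √(0.6² + 2.2²) ≈ 2.3 units.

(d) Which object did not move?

the orange sphere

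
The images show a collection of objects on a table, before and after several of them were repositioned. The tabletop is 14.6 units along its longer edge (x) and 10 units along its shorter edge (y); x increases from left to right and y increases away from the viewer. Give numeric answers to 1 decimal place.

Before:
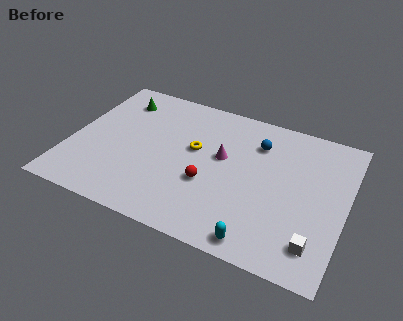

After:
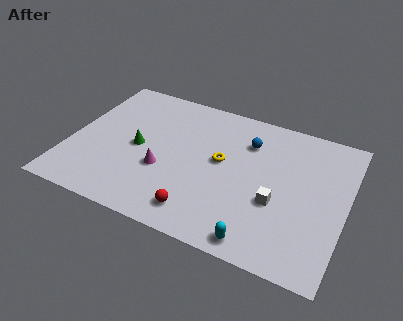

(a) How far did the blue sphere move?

0.5

From (9.7, 7.5) to (9.2, 7.4), the blue sphere covered √(0.5² + 0.1²) ≈ 0.5 units.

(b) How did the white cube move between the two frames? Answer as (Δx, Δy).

(-2.2, 1.9)

The white cube was at about (13.3, 1.9) and moved to about (11.1, 3.8).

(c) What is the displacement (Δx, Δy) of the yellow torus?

(1.5, -0.3)

The yellow torus was at about (6.5, 5.8) and moved to about (8.0, 5.5).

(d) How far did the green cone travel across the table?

3.5

The green cone moved from about (2.1, 8.0) to (3.6, 4.8), a distance of √(1.5² + 3.2²) ≈ 3.5.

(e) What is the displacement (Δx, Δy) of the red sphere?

(-0.2, -2.1)

The red sphere started near (7.5, 3.7) and ended near (7.3, 1.6).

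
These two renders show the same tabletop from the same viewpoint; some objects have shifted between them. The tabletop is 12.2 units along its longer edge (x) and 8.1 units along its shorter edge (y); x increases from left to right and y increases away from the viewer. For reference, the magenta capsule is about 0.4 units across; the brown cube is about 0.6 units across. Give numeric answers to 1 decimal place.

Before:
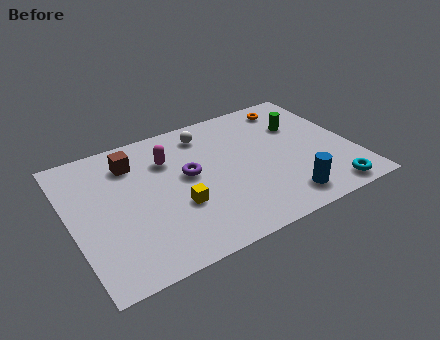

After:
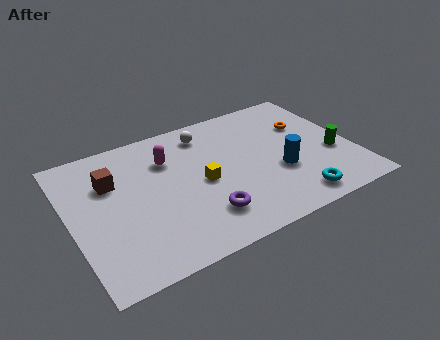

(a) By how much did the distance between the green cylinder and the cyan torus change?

-1.7

Before: roughly 4.6 units apart; after: 2.9. That's 1.7 units closer together.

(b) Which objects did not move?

the white sphere and the magenta capsule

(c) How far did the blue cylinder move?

1.7

The blue cylinder moved from about (8.8, 1.3) to (8.9, 3.0), a distance of √(0.1² + 1.7²) ≈ 1.7.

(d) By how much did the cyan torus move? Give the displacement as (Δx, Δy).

(-1.5, 0.2)

From the two frames, the cyan torus sits at roughly (10.7, 0.9) before and (9.2, 1.1) after.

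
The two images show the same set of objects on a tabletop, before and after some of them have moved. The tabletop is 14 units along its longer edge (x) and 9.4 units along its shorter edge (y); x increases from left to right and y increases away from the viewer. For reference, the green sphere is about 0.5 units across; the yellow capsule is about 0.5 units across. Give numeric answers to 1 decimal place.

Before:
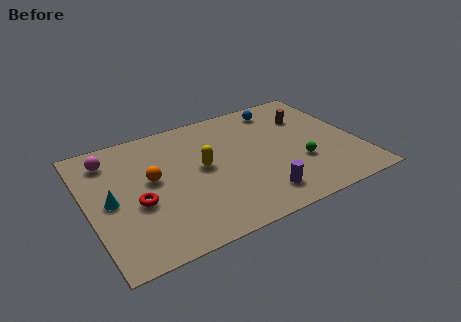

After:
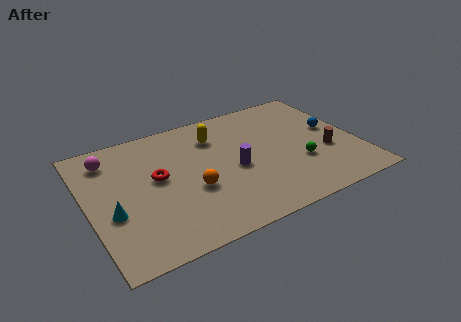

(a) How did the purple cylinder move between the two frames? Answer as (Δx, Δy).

(-0.9, 2.5)

The purple cylinder was at about (8.4, 1.7) and moved to about (7.5, 4.2).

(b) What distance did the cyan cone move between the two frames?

0.9

The cyan cone was near (1.1, 4.5) before and (1.1, 3.6) after, so it travelled √(0.0² + 0.9²) ≈ 0.9 units.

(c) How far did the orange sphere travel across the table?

2.5

The orange sphere moved from about (3.3, 5.2) to (5.2, 3.6), a distance of √(1.9² + 1.6²) ≈ 2.5.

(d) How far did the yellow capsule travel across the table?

2.3

The yellow capsule moved from about (5.9, 5.0) to (6.9, 7.1), a distance of √(1.0² + 2.1²) ≈ 2.3.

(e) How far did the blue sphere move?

3.7

From (10.5, 8.0) to (12.9, 5.2), the blue sphere covered √(2.4² + 2.8²) ≈ 3.7 units.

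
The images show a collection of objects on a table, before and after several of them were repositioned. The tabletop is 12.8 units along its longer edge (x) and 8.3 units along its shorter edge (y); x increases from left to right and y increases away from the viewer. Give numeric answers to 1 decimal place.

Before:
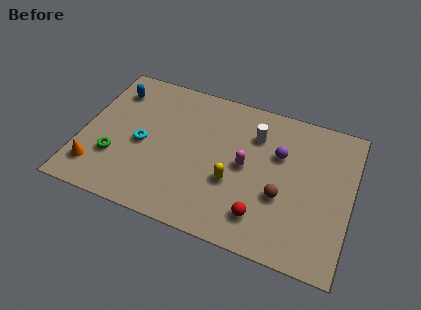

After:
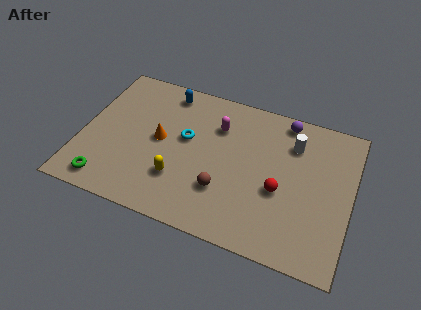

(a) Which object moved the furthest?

the orange cone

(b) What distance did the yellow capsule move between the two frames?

2.6

From (7.3, 3.1) to (4.8, 2.4), the yellow capsule covered √(2.5² + 0.7²) ≈ 2.6 units.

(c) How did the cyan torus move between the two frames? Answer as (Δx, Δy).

(2.0, 1.0)

The cyan torus started near (2.9, 3.8) and ended near (4.9, 4.8).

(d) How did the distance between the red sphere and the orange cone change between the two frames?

-2.0

They were about 7.9 units apart before and 5.9 after — 2.0 units closer together.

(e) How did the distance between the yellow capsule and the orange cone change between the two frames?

-4.4

Before: roughly 6.6 units apart; after: 2.2. That's 4.4 units closer together.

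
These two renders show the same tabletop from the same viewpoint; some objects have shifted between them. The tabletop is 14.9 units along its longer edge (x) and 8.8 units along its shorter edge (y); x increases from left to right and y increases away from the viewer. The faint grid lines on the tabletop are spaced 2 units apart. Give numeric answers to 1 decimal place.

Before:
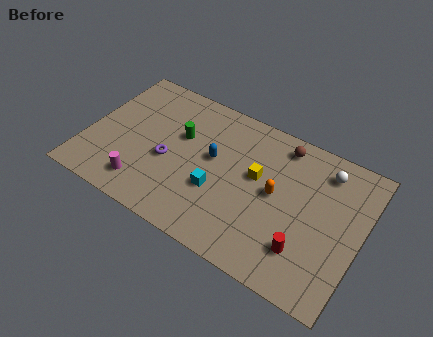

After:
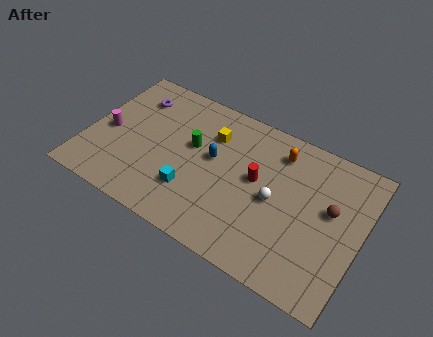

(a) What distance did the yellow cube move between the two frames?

3.0

The yellow cube moved from about (9.2, 5.1) to (6.5, 6.4), a distance of √(2.7² + 1.3²) ≈ 3.0.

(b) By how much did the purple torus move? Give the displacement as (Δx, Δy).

(-2.4, 3.1)

From the two frames, the purple torus sits at roughly (4.5, 3.7) before and (2.1, 6.8) after.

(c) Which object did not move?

the blue capsule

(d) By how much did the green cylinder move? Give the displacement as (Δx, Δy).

(0.7, -0.3)

The green cylinder started near (4.9, 5.5) and ended near (5.6, 5.2).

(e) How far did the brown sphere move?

3.9

The brown sphere was near (10.2, 7.6) before and (13.2, 5.1) after, so it travelled √(3.0² + 2.5²) ≈ 3.9 units.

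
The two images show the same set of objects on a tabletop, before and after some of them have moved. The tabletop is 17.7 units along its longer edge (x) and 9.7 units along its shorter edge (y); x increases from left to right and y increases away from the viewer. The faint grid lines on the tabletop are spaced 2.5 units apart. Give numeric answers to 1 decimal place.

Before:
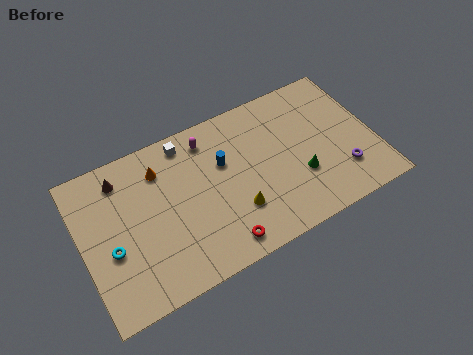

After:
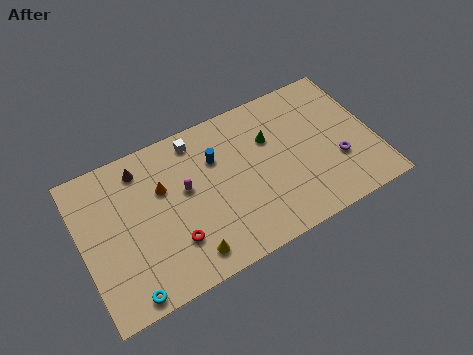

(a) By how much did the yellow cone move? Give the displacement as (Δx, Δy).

(-3.1, -1.4)

The yellow cone was at about (9.0, 2.9) and moved to about (5.9, 1.5).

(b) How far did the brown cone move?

1.2

The brown cone was near (2.7, 8.0) before and (3.9, 8.1) after, so it travelled √(1.2² + 0.1²) ≈ 1.2 units.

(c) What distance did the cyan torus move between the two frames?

3.1

The cyan torus was near (1.6, 3.9) before and (2.2, 0.9) after, so it travelled √(0.6² + 3.0²) ≈ 3.1 units.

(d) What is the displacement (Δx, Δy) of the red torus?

(-2.6, 1.4)

From the two frames, the red torus sits at roughly (7.8, 1.3) before and (5.2, 2.7) after.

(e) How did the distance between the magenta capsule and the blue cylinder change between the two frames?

+0.3

Before: roughly 2.0 units apart; after: 2.3. That's 0.3 units further apart.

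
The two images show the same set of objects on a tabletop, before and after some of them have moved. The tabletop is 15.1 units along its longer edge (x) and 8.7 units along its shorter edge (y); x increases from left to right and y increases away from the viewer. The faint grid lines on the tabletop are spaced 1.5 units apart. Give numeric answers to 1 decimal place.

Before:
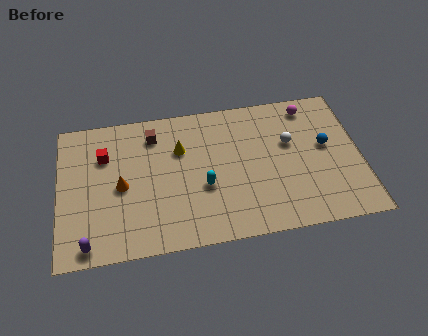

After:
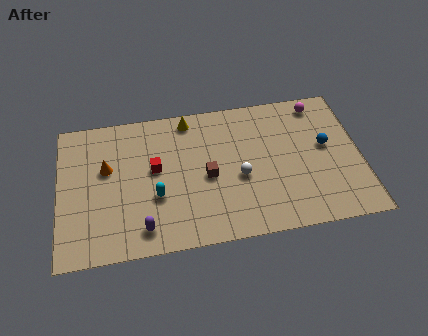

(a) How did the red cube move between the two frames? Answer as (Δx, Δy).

(2.5, -1.2)

The red cube started near (2.3, 6.1) and ended near (4.8, 4.9).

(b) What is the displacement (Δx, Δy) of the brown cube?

(2.6, -3.0)

From the two frames, the brown cube sits at roughly (4.8, 7.0) before and (7.4, 4.0) after.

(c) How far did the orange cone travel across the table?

1.4

The orange cone was near (3.1, 4.1) before and (2.4, 5.3) after, so it travelled √(0.7² + 1.2²) ≈ 1.4 units.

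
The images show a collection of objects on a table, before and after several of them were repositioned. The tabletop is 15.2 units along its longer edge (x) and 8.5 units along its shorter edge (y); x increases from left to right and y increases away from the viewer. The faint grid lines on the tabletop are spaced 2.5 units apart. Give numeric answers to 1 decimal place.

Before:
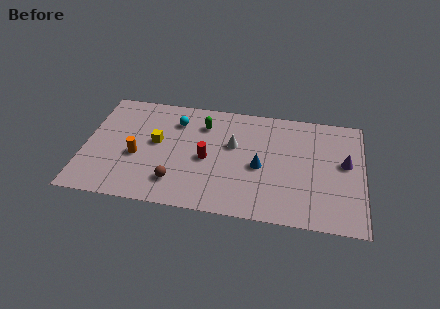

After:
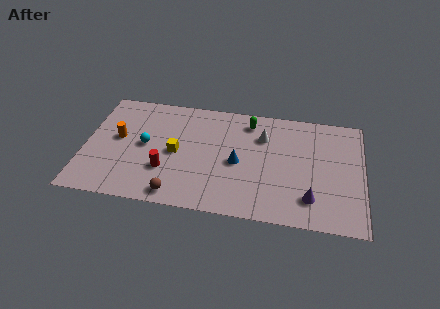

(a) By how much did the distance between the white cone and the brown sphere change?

+2.3

They were about 4.5 units apart before and 6.8 after — 2.3 units further apart.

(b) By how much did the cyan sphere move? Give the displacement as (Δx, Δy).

(-1.6, -2.1)

The cyan sphere started near (4.9, 6.5) and ended near (3.3, 4.4).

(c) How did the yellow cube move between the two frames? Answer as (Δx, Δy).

(1.1, -0.6)

The yellow cube started near (3.9, 4.7) and ended near (5.0, 4.1).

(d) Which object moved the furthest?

the purple cone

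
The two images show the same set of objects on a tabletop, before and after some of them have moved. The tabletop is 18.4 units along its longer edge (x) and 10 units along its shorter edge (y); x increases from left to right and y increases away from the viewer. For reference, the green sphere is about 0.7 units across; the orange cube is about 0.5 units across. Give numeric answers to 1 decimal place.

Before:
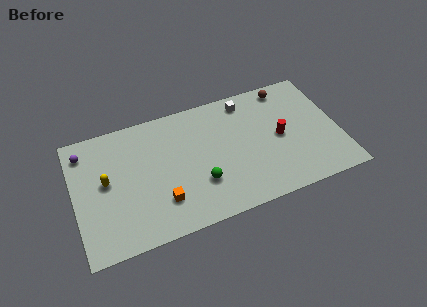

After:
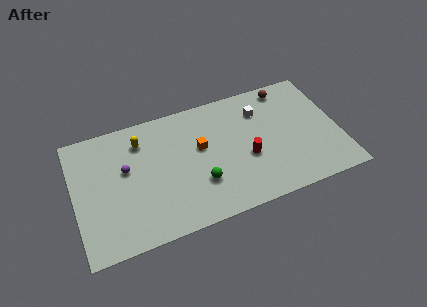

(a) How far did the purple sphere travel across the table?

3.5

The purple sphere moved from about (0.9, 8.2) to (3.6, 5.9), a distance of √(2.7² + 2.3²) ≈ 3.5.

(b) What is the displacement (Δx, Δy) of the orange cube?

(3.0, 3.3)

From the two frames, the orange cube sits at roughly (5.8, 2.6) before and (8.8, 5.9) after.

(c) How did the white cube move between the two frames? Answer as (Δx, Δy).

(0.9, -1.1)

The white cube was at about (12.3, 8.6) and moved to about (13.2, 7.5).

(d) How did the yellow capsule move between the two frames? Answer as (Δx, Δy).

(2.6, 2.4)

From the two frames, the yellow capsule sits at roughly (2.2, 5.4) before and (4.8, 7.8) after.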